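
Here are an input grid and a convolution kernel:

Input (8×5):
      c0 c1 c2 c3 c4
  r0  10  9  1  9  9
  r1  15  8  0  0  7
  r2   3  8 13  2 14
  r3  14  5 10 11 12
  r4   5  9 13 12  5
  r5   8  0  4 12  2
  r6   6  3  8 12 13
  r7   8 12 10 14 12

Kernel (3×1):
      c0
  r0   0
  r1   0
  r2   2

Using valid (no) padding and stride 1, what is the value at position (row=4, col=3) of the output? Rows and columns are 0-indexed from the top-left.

24

The receptive field on the input at this output position is [12 / 12 / 12]. Elementwise product with the kernel and sum: 12·2.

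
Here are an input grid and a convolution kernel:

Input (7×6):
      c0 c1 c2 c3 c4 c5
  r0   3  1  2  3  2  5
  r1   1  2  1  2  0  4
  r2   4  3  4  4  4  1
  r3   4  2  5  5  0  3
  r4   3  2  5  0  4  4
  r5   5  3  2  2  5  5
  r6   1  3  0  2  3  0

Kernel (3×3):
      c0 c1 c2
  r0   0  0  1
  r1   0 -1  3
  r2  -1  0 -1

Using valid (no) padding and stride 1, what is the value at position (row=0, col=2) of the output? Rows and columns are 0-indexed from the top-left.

-8

The receptive field on the input at this output position is [2 3 2 / 1 2 0 / 4 4 4]. Elementwise product with the kernel and sum: 2·1 + 2·-1 + 0·3 + 4·-1 + 4·-1.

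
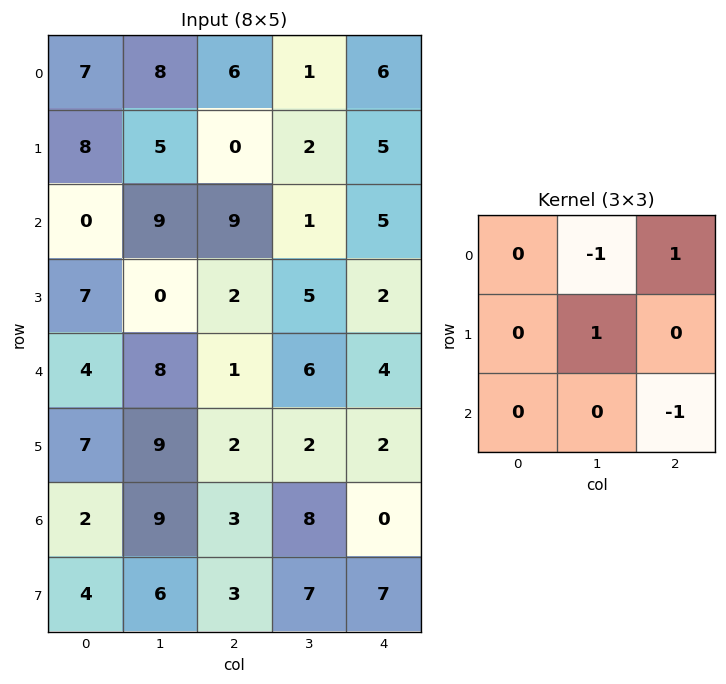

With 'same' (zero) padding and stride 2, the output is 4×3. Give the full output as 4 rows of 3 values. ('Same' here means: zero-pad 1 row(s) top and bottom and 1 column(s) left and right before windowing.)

Output[0,0]: The receptive field on the zero-padded input at this output position is [0 0 0 / 0 7 8 / 0 8 5]. Elementwise product with the kernel and sum: 0·-1 + 0·1 + 7·1 + 5·-1.

2 4 6
-3 6 0
-12 2 2
-2 -4 -2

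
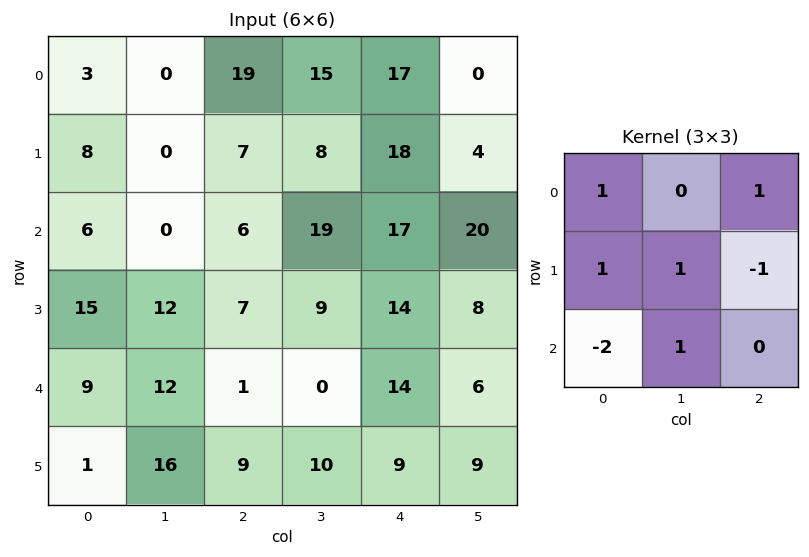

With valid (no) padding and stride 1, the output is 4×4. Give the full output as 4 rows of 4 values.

11 20 40 16
-3 -22 28 24
26 6 23 68
56 11 0 14

Output[0,0]: The receptive field on the input at this output position is [3 0 19 / 8 0 7 / 6 0 6]. Elementwise product with the kernel and sum: 3·1 + 19·1 + 8·1 + 0·1 + 7·-1 + 6·-2 + 0·1.
Output[0,1]: The receptive field on the input at this output position is [0 19 15 / 0 7 8 / 0 6 19]. Elementwise product with the kernel and sum: 0·1 + 15·1 + 0·1 + 7·1 + 8·-1 + 0·-2 + 6·1.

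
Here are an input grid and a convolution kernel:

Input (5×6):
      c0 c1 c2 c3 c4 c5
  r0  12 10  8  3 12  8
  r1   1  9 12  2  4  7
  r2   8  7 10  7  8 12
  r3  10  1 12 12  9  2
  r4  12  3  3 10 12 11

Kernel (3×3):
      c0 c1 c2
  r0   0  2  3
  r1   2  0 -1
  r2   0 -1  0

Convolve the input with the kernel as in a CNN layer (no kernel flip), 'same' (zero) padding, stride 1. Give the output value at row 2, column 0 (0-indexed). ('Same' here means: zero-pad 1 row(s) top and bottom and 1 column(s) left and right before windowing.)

The receptive field on the zero-padded input at this output position is [0 1 9 / 0 8 7 / 0 10 1]. Elementwise product with the kernel and sum: 1·2 + 9·3 + 0·2 + 7·-1 + 10·-1.

12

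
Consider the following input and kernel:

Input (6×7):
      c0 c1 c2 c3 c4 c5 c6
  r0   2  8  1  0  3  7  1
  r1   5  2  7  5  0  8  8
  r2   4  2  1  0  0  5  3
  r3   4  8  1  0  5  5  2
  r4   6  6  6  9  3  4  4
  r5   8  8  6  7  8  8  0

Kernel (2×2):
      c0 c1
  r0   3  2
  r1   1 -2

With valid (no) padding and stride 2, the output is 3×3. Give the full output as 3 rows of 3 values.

Output[0,0]: The receptive field on the input at this output position is [2 8 / 5 2]. Elementwise product with the kernel and sum: 2·3 + 8·2 + 5·1 + 2·-2.

23 0 7
4 4 5
22 28 9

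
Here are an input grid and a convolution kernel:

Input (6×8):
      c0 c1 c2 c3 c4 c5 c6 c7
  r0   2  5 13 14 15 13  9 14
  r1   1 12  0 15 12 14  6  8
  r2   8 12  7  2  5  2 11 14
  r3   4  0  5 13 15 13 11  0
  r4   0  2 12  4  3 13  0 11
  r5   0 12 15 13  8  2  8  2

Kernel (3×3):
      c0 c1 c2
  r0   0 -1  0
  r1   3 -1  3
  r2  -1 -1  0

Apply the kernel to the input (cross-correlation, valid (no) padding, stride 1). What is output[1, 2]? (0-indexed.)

1

The receptive field on the input at this output position is [0 15 12 / 7 2 5 / 5 13 15]. Elementwise product with the kernel and sum: 15·-1 + 7·3 + 2·-1 + 5·3 + 5·-1 + 13·-1.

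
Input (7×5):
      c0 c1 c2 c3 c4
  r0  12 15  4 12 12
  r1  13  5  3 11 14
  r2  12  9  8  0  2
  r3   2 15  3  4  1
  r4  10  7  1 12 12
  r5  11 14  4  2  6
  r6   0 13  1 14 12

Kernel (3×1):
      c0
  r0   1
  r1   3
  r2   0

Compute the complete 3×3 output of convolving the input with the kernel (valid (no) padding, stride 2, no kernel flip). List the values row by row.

Output[0,0]: The receptive field on the input at this output position is [12 / 13 / 12]. Elementwise product with the kernel and sum: 12·1 + 13·3.
Output[0,1]: The receptive field on the input at this output position is [4 / 3 / 8]. Elementwise product with the kernel and sum: 4·1 + 3·3.

51 13 54
18 17 5
43 13 30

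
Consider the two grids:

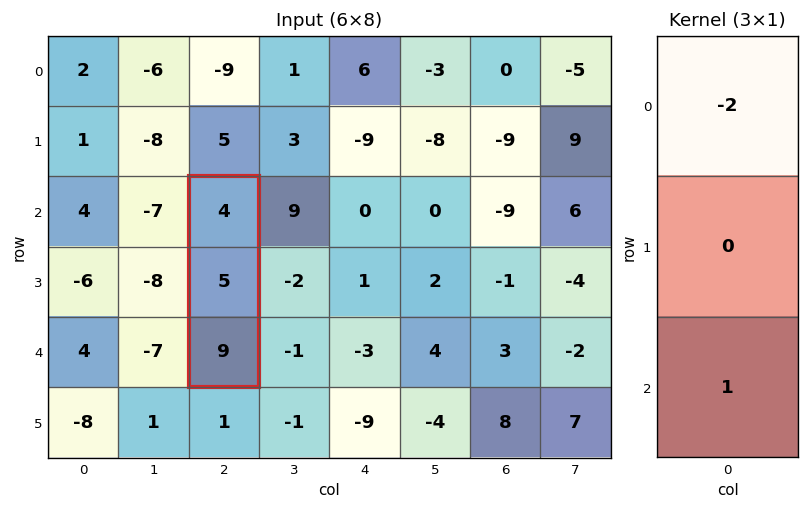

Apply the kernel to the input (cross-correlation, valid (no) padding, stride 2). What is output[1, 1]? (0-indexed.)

1

The receptive field on the input at this output position is [4 / 5 / 9]. Elementwise product with the kernel and sum: 4·-2 + 9·1.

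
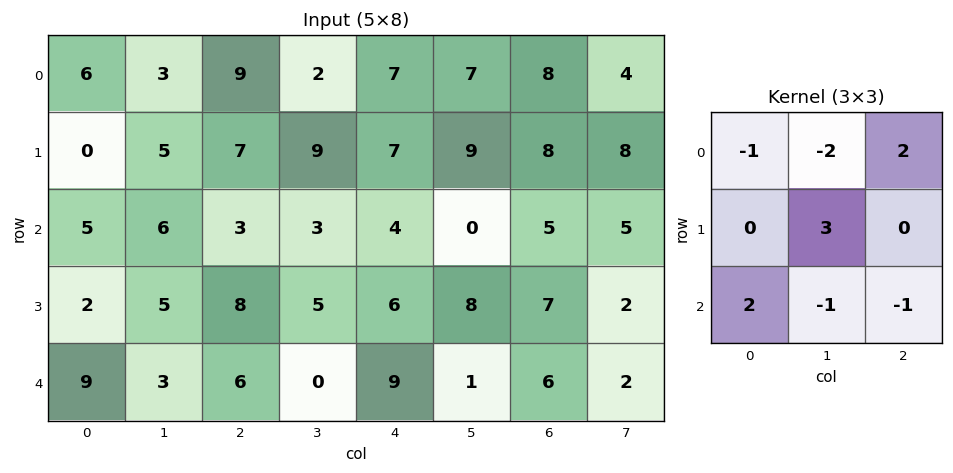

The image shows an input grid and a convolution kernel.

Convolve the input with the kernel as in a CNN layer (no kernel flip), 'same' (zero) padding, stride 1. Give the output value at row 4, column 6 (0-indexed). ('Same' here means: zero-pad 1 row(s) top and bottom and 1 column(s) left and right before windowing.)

The receptive field on the zero-padded input at this output position is [8 7 2 / 1 6 2 / 0 0 0]. Elementwise product with the kernel and sum: 8·-1 + 7·-2 + 2·2 + 6·3 + 0·2 + 0·-1 + 0·-1.

0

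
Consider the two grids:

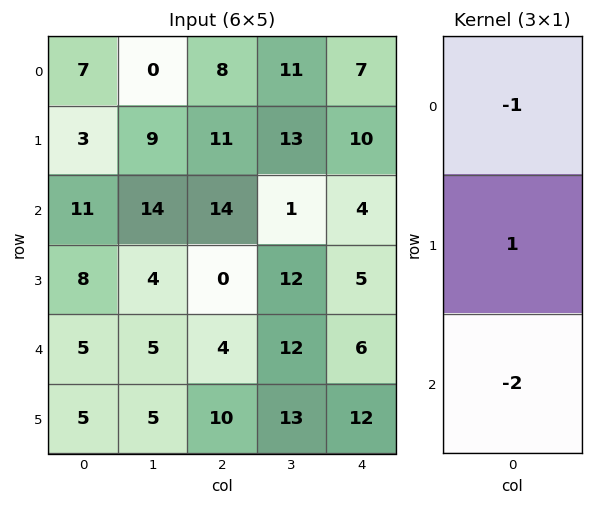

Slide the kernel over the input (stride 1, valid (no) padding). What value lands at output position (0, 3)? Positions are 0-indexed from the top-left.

The receptive field on the input at this output position is [11 / 13 / 1]. Elementwise product with the kernel and sum: 11·-1 + 13·1 + 1·-2.

0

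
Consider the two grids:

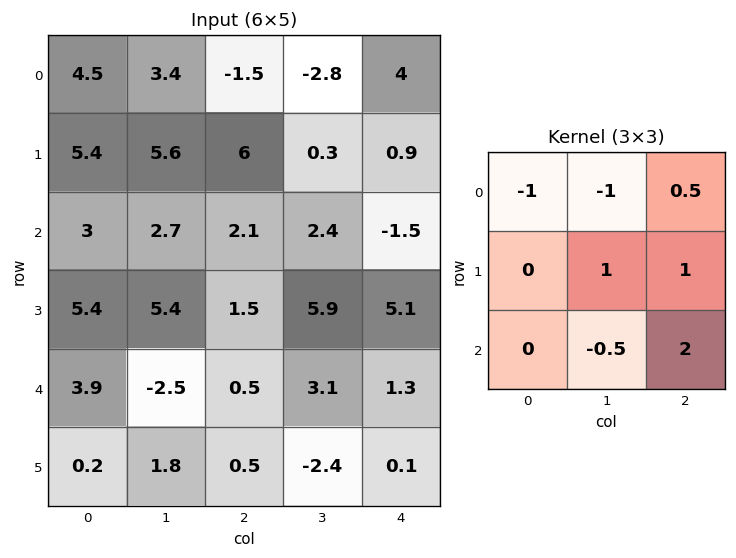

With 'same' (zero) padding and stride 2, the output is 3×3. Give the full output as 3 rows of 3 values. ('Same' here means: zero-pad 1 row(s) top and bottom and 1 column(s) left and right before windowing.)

Output[0,0]: The receptive field on the zero-padded input at this output position is [0 0 0 / 0 4.5 3.4 / 0 5.4 5.6]. Elementwise product with the kernel and sum: 0·-1 + 0·-1 + 0·0.5 + 4.5·1 + 3.4·1 + 5.4·-0.5 + 5.6·2.
Output[0,1]: The receptive field on the zero-padded input at this output position is [0 0 0 / 3.4 -1.5 -2.8 / 5.6 6 0.3]. Elementwise product with the kernel and sum: 0·-1 + 0·-1 + 0·0.5 + -1.5·1 + -2.8·1 + 6·-0.5 + 0.3·2.

16.4 -6.7 3.55
11.2 4.1 -5.25
2.2 -5.4 -9.75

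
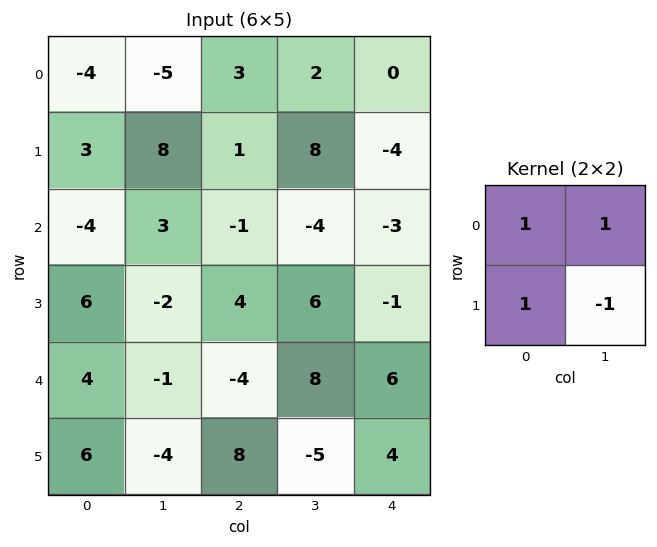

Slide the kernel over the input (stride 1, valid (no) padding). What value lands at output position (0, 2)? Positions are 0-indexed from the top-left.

-2

The receptive field on the input at this output position is [3 2 / 1 8]. Elementwise product with the kernel and sum: 3·1 + 2·1 + 1·1 + 8·-1.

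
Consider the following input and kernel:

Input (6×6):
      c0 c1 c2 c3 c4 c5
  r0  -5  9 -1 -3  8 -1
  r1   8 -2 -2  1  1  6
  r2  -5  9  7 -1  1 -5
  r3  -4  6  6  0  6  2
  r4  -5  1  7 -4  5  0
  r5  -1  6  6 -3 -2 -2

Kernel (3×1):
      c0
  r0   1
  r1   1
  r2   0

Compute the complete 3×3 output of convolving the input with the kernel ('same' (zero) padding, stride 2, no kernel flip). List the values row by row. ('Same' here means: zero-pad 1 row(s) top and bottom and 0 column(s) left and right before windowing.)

-5 -1 8
3 5 2
-9 13 11

Output[0,0]: The receptive field on the zero-padded input at this output position is [0 / -5 / 8]. Elementwise product with the kernel and sum: 0·1 + -5·1.
Output[0,1]: The receptive field on the zero-padded input at this output position is [0 / -1 / -2]. Elementwise product with the kernel and sum: 0·1 + -1·1.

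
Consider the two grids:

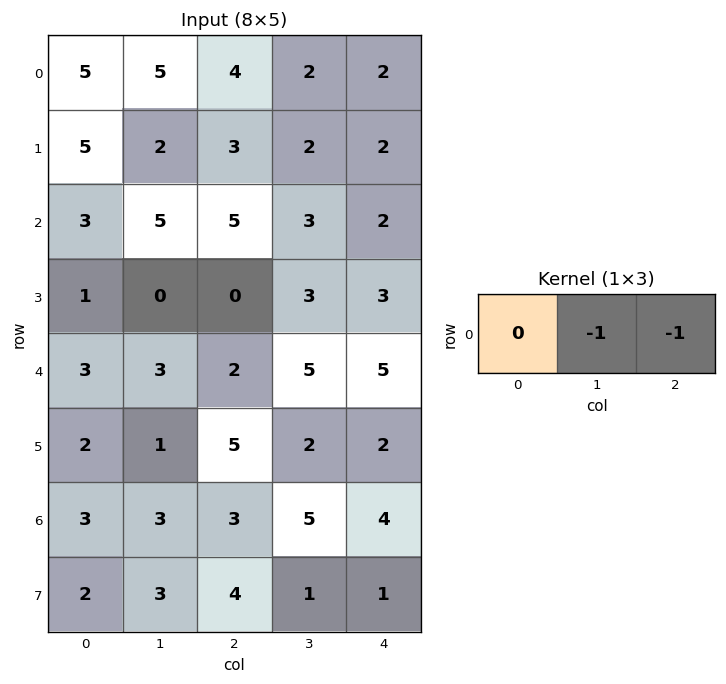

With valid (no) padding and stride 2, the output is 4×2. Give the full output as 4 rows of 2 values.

-9 -4
-10 -5
-5 -10
-6 -9

Output[0,0]: The receptive field on the input at this output position is [5 5 4]. Elementwise product with the kernel and sum: 5·-1 + 4·-1.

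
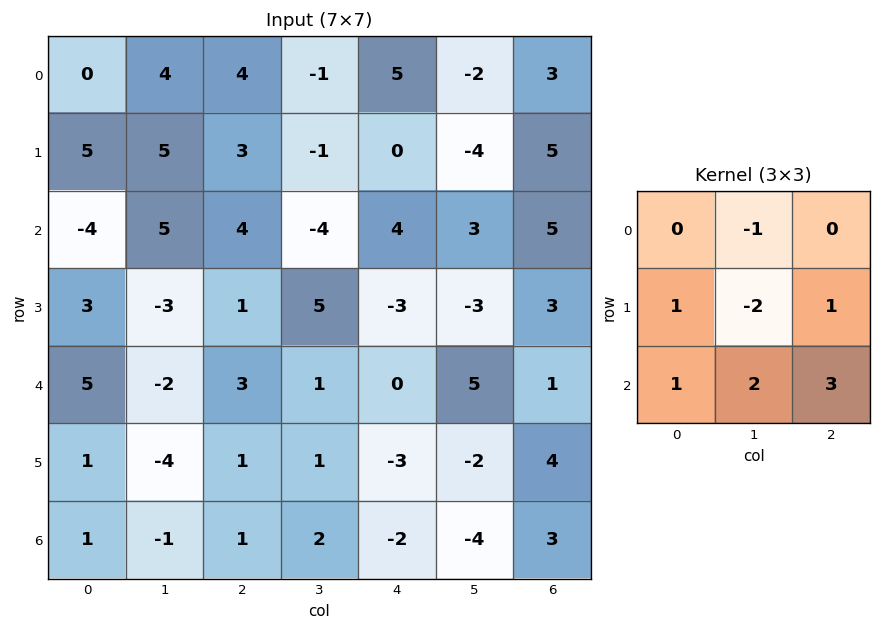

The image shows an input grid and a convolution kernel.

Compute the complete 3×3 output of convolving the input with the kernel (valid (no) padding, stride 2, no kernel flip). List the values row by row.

Output[0,0]: The receptive field on the input at this output position is [0 4 4 / 5 5 3 / -4 5 4]. Elementwise product with the kernel and sum: 4·-1 + 5·1 + 5·-2 + 3·1 + -4·1 + 5·2 + 4·3.
Output[0,1]: The receptive field on the input at this output position is [4 -1 5 / 3 -1 0 / 4 -4 4]. Elementwise product with the kernel and sum: -1·-1 + 3·1 + -1·-2 + 0·1 + 4·1 + -4·2 + 4·3.

12 14 40
15 -3 16
14 -6 -1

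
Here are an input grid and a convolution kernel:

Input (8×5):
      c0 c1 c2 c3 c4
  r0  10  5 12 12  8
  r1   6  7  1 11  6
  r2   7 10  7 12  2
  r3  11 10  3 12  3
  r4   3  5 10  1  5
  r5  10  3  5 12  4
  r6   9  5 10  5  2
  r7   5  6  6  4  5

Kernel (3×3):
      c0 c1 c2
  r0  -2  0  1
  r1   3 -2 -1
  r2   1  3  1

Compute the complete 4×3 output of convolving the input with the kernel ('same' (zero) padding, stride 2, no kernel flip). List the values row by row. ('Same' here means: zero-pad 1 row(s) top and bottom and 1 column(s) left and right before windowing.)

0 0 49
26 32 31
32 16 -7
1 24 6

Output[0,0]: The receptive field on the zero-padded input at this output position is [0 0 0 / 0 10 5 / 0 6 7]. Elementwise product with the kernel and sum: 0·-2 + 0·1 + 0·3 + 10·-2 + 5·-1 + 0·1 + 6·3 + 7·1.
Output[0,1]: The receptive field on the zero-padded input at this output position is [0 0 0 / 5 12 12 / 7 1 11]. Elementwise product with the kernel and sum: 0·-2 + 0·1 + 5·3 + 12·-2 + 12·-1 + 7·1 + 1·3 + 11·1.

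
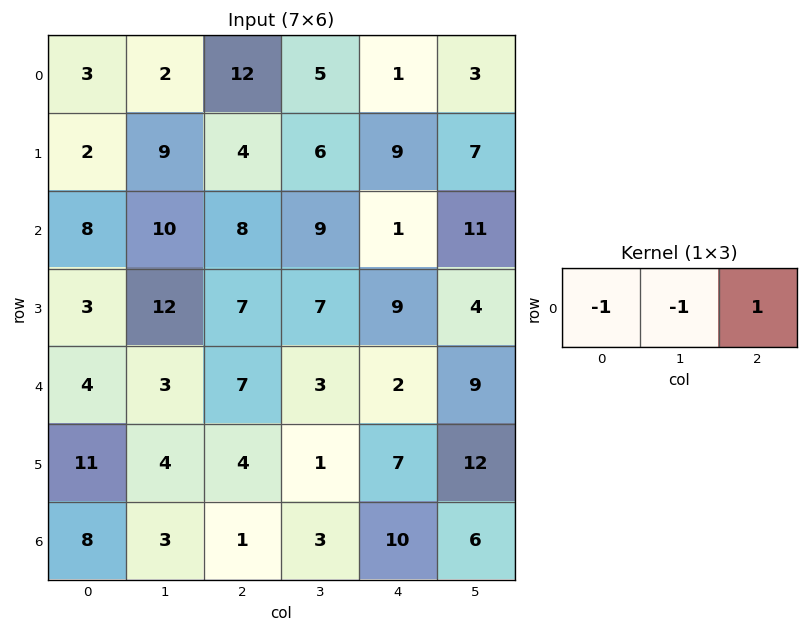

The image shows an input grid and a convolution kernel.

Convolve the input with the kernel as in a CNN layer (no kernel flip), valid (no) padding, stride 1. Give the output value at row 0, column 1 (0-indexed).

-9

The receptive field on the input at this output position is [2 12 5]. Elementwise product with the kernel and sum: 2·-1 + 12·-1 + 5·1.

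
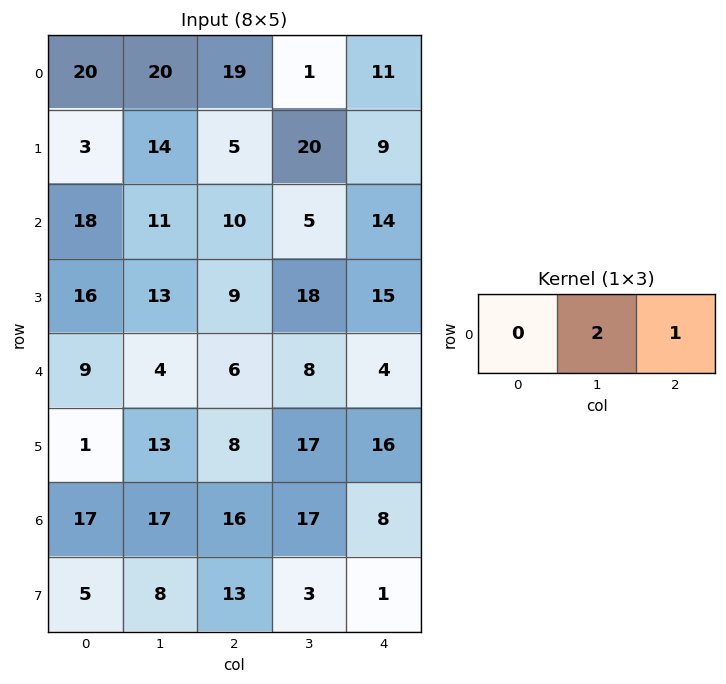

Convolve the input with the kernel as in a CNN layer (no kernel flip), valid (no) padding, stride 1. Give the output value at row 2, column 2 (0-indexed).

24

The receptive field on the input at this output position is [10 5 14]. Elementwise product with the kernel and sum: 5·2 + 14·1.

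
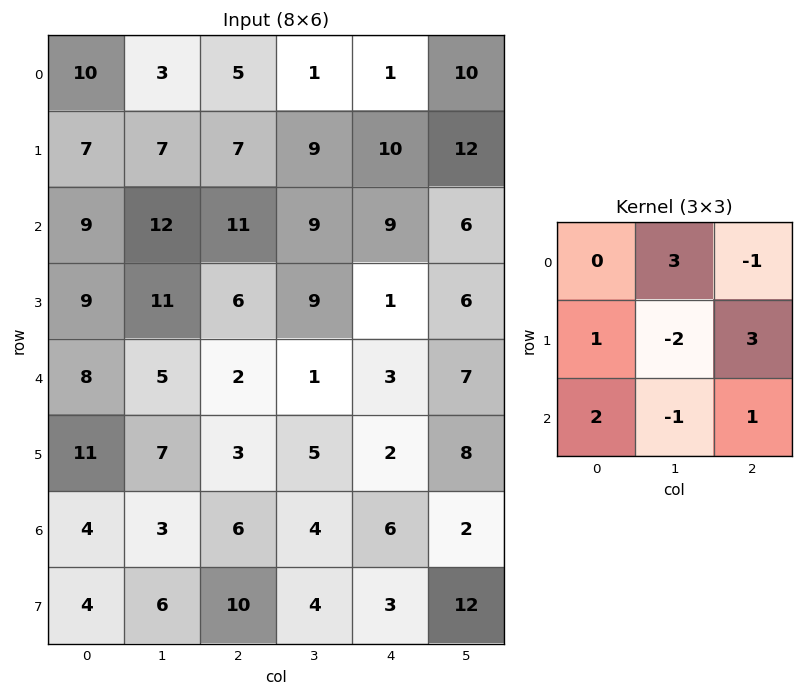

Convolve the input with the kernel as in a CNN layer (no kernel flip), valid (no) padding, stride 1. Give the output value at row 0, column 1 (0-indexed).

The receptive field on the input at this output position is [3 5 1 / 7 7 9 / 12 11 9]. Elementwise product with the kernel and sum: 5·3 + 1·-1 + 7·1 + 7·-2 + 9·3 + 12·2 + 11·-1 + 9·1.

56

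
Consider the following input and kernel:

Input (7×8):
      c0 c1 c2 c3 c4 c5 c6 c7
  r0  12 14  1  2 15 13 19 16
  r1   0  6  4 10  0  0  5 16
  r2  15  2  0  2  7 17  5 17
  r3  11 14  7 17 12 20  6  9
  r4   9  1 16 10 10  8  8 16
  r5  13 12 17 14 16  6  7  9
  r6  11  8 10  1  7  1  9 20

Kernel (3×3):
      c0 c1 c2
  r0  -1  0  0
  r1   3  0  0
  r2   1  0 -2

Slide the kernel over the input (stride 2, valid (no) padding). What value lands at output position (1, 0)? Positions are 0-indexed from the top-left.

The receptive field on the input at this output position is [15 2 0 / 11 14 7 / 9 1 16]. Elementwise product with the kernel and sum: 15·-1 + 11·3 + 9·1 + 16·-2.

-5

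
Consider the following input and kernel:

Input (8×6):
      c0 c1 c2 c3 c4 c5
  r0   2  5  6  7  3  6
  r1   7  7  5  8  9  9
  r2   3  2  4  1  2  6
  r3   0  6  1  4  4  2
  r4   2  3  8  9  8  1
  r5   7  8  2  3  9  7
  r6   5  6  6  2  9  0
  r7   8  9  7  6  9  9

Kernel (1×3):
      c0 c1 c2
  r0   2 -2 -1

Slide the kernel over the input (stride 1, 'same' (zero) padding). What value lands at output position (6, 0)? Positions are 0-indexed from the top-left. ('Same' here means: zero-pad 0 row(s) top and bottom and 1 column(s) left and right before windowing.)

The receptive field on the zero-padded input at this output position is [0 5 6]. Elementwise product with the kernel and sum: 0·2 + 5·-2 + 6·-1.

-16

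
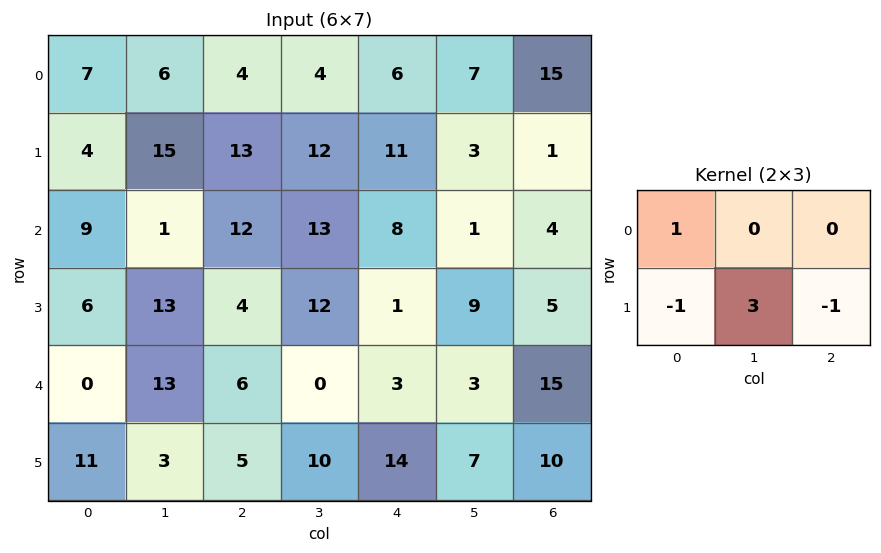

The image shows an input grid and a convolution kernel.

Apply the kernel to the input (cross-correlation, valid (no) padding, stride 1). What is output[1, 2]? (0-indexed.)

The receptive field on the input at this output position is [13 12 11 / 12 13 8]. Elementwise product with the kernel and sum: 13·1 + 12·-1 + 13·3 + 8·-1.

32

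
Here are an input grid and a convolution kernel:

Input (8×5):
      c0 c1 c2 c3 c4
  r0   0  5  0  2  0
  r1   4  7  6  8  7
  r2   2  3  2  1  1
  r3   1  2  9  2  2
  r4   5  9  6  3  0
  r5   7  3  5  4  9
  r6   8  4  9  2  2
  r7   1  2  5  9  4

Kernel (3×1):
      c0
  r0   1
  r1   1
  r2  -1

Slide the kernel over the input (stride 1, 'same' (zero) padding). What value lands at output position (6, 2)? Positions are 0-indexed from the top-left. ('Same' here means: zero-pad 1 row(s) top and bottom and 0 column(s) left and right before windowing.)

9

The receptive field on the zero-padded input at this output position is [5 / 9 / 5]. Elementwise product with the kernel and sum: 5·1 + 9·1 + 5·-1.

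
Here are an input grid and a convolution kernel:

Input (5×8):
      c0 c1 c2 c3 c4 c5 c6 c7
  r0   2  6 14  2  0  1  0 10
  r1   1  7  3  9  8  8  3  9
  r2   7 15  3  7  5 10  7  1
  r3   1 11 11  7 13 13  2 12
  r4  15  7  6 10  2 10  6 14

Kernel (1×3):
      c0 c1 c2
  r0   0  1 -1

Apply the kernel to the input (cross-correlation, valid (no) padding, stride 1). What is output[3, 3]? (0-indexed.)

The receptive field on the input at this output position is [7 13 13]. Elementwise product with the kernel and sum: 13·1 + 13·-1.

0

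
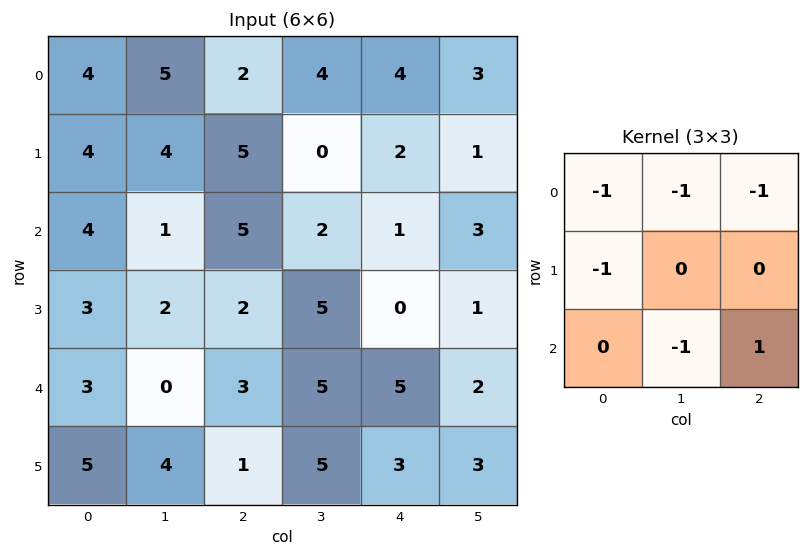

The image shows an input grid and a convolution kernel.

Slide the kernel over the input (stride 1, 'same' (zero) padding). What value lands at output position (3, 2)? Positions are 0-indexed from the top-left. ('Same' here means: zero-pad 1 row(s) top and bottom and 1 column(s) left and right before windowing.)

The receptive field on the zero-padded input at this output position is [1 5 2 / 2 2 5 / 0 3 5]. Elementwise product with the kernel and sum: 1·-1 + 5·-1 + 2·-1 + 2·-1 + 3·-1 + 5·1.

-8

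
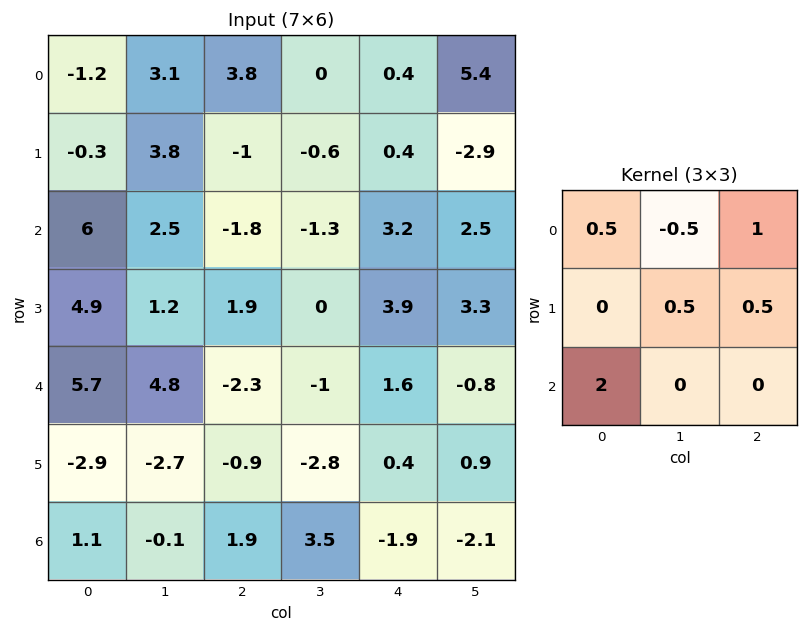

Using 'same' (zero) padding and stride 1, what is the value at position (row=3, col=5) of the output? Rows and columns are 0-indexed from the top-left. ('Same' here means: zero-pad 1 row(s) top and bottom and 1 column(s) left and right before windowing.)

The receptive field on the zero-padded input at this output position is [3.2 2.5 0 / 3.9 3.3 0 / 1.6 -0.8 0]. Elementwise product with the kernel and sum: 3.2·0.5 + 2.5·-0.5 + 0·1 + 3.3·0.5 + 0·0.5 + 1.6·2.

5.2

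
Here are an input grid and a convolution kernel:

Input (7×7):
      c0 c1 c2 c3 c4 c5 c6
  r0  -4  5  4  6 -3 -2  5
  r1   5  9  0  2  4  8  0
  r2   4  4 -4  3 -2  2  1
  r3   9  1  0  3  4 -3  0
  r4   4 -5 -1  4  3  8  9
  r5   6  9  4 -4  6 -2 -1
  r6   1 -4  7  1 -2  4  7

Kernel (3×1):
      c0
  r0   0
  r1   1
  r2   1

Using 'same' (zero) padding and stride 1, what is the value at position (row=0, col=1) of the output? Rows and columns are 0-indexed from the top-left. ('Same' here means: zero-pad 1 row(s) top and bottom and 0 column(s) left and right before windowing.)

14

The receptive field on the zero-padded input at this output position is [0 / 5 / 9]. Elementwise product with the kernel and sum: 5·1 + 9·1.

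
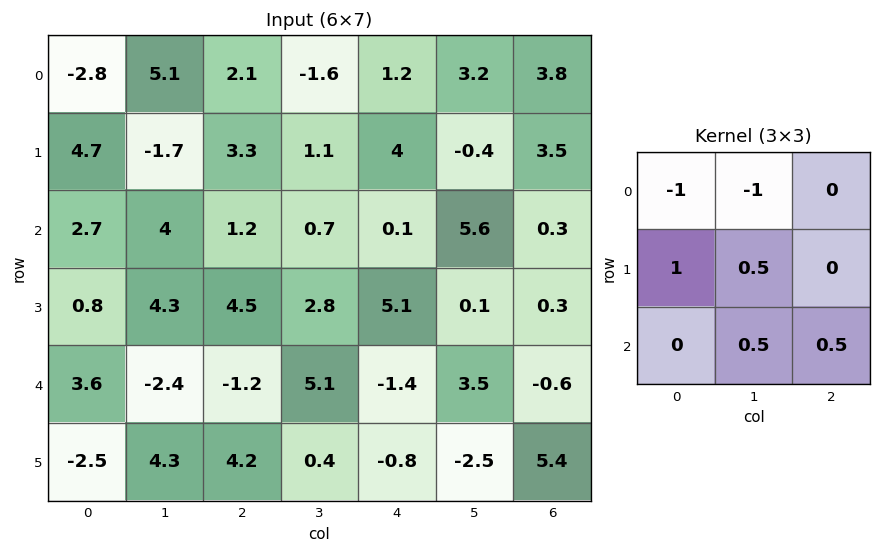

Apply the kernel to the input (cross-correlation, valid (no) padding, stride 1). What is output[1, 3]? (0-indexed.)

The receptive field on the input at this output position is [1.1 4 -0.4 / 0.7 0.1 5.6 / 2.8 5.1 0.1]. Elementwise product with the kernel and sum: 1.1·-1 + 4·-1 + 0.7·1 + 0.1·0.5 + 5.1·0.5 + 0.1·0.5.

-1.75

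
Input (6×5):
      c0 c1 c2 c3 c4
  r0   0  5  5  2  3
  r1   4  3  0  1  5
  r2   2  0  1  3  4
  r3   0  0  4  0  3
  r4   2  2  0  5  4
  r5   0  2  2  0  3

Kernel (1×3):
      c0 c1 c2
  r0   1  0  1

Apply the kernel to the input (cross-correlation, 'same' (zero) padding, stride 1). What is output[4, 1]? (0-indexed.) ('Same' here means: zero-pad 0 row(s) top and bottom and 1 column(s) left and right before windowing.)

The receptive field on the zero-padded input at this output position is [2 2 0]. Elementwise product with the kernel and sum: 2·1 + 0·1.

2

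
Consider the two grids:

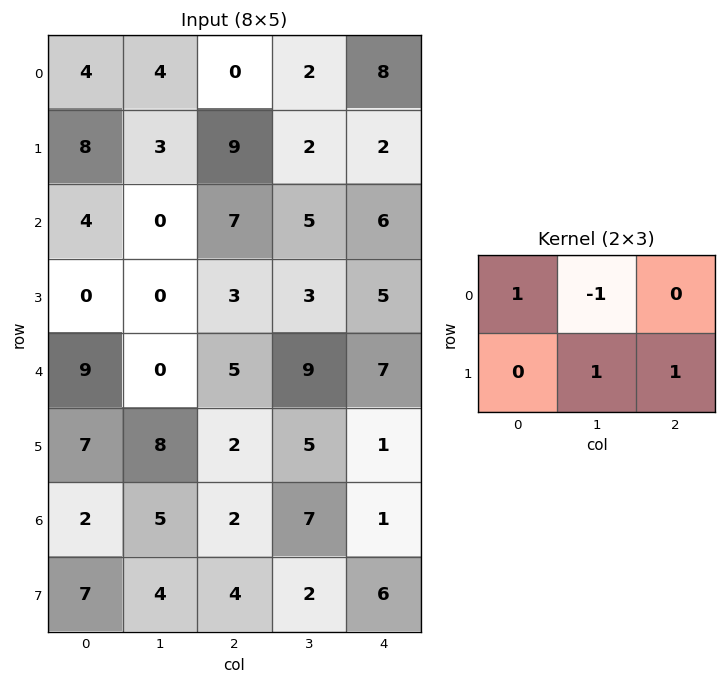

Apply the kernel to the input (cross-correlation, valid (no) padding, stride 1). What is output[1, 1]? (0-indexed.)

The receptive field on the input at this output position is [3 9 2 / 0 7 5]. Elementwise product with the kernel and sum: 3·1 + 9·-1 + 7·1 + 5·1.

6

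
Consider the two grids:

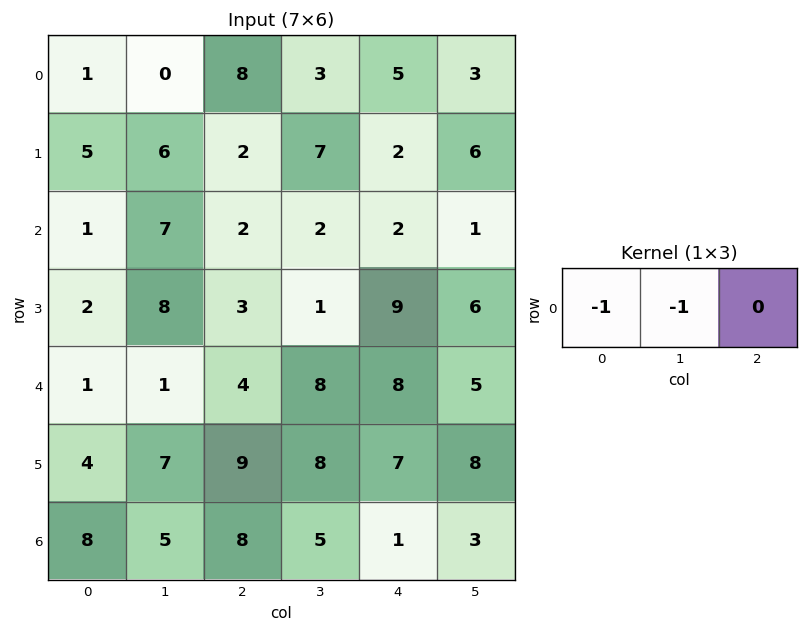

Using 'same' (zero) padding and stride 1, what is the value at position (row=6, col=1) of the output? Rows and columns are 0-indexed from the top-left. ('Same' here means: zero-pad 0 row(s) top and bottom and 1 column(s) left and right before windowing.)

-13

The receptive field on the zero-padded input at this output position is [8 5 8]. Elementwise product with the kernel and sum: 8·-1 + 5·-1.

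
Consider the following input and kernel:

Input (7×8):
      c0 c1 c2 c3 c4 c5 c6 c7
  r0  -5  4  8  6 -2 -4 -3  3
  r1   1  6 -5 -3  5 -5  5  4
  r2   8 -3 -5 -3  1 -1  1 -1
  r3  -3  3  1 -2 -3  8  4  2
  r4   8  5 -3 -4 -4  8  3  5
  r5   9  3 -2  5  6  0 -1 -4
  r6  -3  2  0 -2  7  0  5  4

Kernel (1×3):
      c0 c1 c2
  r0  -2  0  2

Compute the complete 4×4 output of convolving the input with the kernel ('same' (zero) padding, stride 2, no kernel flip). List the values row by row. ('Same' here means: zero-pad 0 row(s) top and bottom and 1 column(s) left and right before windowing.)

8 4 -20 14
-6 0 4 0
10 -18 24 -6
4 -8 4 8

Output[0,0]: The receptive field on the zero-padded input at this output position is [0 -5 4]. Elementwise product with the kernel and sum: 0·-2 + 4·2.
Output[0,1]: The receptive field on the zero-padded input at this output position is [4 8 6]. Elementwise product with the kernel and sum: 4·-2 + 6·2.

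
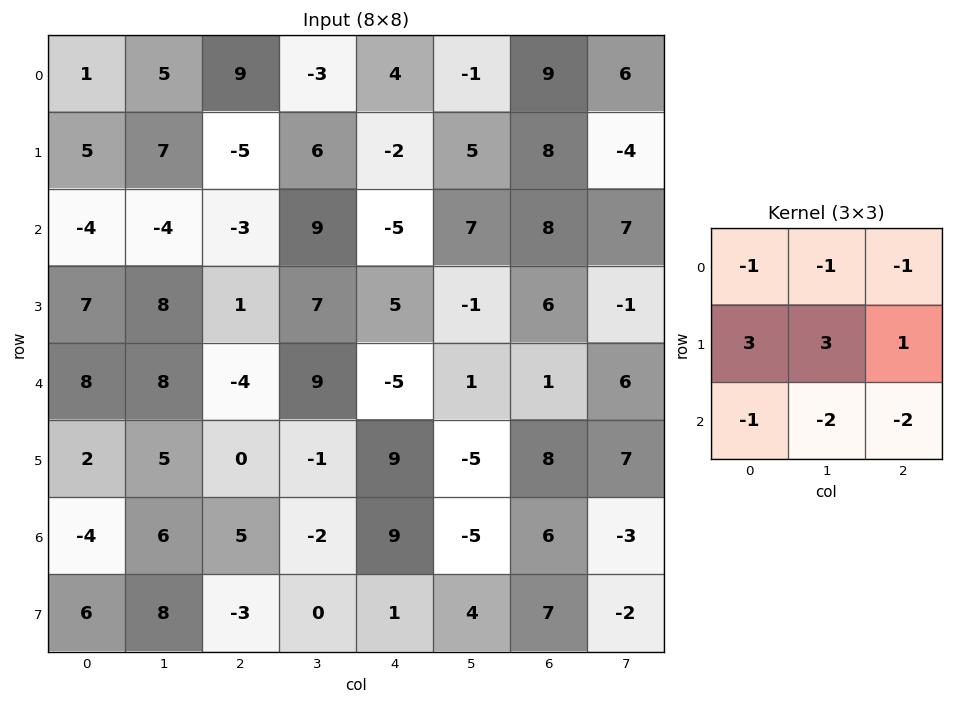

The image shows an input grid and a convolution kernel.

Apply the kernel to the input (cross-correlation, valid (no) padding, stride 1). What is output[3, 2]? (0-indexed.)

-19

The receptive field on the input at this output position is [1 7 5 / -4 9 -5 / 0 -1 9]. Elementwise product with the kernel and sum: 1·-1 + 7·-1 + 5·-1 + -4·3 + 9·3 + -5·1 + 0·-1 + -1·-2 + 9·-2.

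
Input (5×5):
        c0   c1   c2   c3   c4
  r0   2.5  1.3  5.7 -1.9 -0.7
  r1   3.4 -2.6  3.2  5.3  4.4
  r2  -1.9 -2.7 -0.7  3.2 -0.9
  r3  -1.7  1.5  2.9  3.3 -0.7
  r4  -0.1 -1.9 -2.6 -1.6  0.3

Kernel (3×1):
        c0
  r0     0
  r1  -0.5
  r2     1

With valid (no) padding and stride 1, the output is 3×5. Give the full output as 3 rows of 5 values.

Output[0,0]: The receptive field on the input at this output position is [2.5 / 3.4 / -1.9]. Elementwise product with the kernel and sum: 3.4·-0.5 + -1.9·1.

-3.6 -1.4 -2.3 0.55 -3.1
-0.75 2.85 3.25 1.7 -0.25
0.75 -2.65 -4.05 -3.25 0.65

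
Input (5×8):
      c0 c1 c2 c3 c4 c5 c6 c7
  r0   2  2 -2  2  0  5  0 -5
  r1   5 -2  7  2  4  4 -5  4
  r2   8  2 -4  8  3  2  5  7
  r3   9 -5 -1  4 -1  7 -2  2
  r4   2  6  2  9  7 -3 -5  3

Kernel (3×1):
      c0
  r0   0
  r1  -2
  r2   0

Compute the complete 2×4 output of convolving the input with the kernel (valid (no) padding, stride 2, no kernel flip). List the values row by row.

Output[0,0]: The receptive field on the input at this output position is [2 / 5 / 8]. Elementwise product with the kernel and sum: 5·-2.

-10 -14 -8 10
-18 2 2 4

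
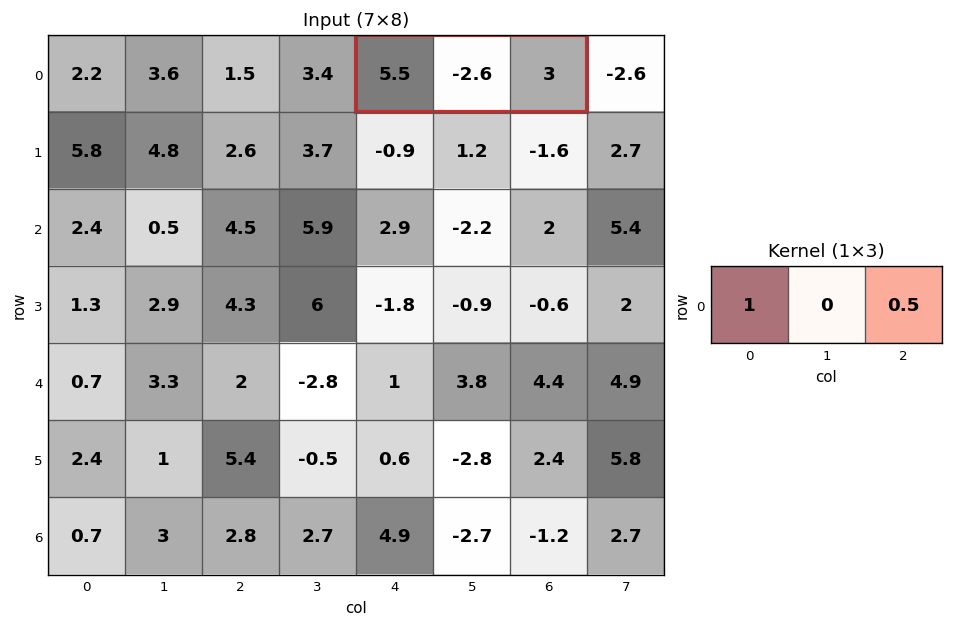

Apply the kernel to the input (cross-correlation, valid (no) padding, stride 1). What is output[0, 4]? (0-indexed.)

The receptive field on the input at this output position is [5.5 -2.6 3]. Elementwise product with the kernel and sum: 5.5·1 + 3·0.5.

7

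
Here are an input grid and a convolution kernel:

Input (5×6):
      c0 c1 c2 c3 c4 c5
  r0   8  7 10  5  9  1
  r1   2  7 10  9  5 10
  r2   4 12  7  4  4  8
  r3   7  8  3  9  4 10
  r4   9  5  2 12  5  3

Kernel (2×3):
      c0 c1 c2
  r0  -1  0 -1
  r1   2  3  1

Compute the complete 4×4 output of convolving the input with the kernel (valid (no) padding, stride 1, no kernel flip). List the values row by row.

Output[0,0]: The receptive field on the input at this output position is [8 7 10 / 2 7 10]. Elementwise product with the kernel and sum: 8·-1 + 10·-1 + 2·2 + 7·3 + 10·1.

17 41 33 37
39 33 15 9
30 18 26 28
25 11 38 23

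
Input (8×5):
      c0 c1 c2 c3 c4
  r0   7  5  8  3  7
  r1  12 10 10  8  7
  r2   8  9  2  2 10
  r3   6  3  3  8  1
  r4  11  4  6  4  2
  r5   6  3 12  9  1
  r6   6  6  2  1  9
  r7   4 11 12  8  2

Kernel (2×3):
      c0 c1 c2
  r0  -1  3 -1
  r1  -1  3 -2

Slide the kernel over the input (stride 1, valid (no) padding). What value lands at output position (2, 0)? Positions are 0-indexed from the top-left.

The receptive field on the input at this output position is [8 9 2 / 6 3 3]. Elementwise product with the kernel and sum: 8·-1 + 9·3 + 2·-1 + 6·-1 + 3·3 + 3·-2.

14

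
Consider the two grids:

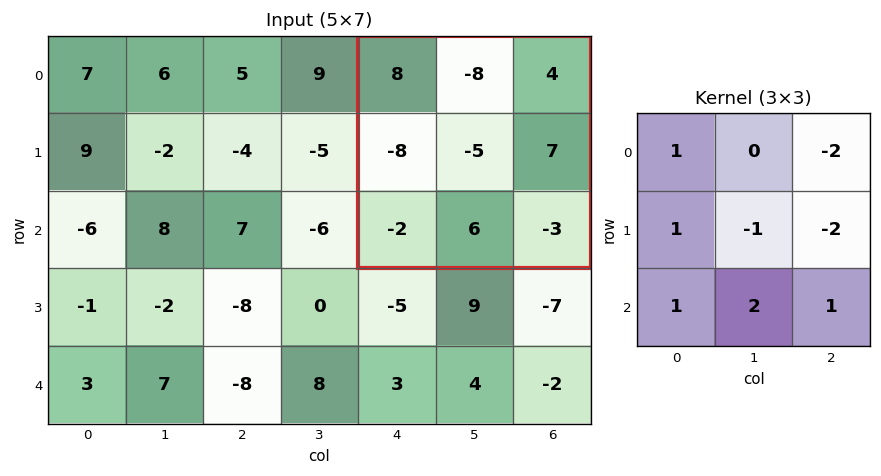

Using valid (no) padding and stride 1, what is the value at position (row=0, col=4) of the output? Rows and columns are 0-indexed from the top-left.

The receptive field on the input at this output position is [8 -8 4 / -8 -5 7 / -2 6 -3]. Elementwise product with the kernel and sum: 8·1 + 4·-2 + -8·1 + -5·-1 + 7·-2 + -2·1 + 6·2 + -3·1.

-10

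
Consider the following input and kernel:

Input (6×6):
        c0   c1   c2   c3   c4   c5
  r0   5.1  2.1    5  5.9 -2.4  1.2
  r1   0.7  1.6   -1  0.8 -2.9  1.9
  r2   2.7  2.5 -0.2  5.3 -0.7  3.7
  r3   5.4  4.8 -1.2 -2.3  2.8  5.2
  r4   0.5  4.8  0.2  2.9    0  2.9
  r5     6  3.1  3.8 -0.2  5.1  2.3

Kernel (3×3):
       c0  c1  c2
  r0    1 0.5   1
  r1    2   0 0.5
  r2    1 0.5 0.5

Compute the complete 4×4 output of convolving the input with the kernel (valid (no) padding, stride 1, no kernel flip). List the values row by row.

15.9 19.15 4.2 15.25
13 12.6 -5.2 15.4
16.95 22.5 2.4 11
17.15 17.85 7.1 15.05

Output[0,0]: The receptive field on the input at this output position is [5.1 2.1 5 / 0.7 1.6 -1 / 2.7 2.5 -0.2]. Elementwise product with the kernel and sum: 5.1·1 + 2.1·0.5 + 5·1 + 0.7·2 + -1·0.5 + 2.7·1 + 2.5·0.5 + -0.2·0.5.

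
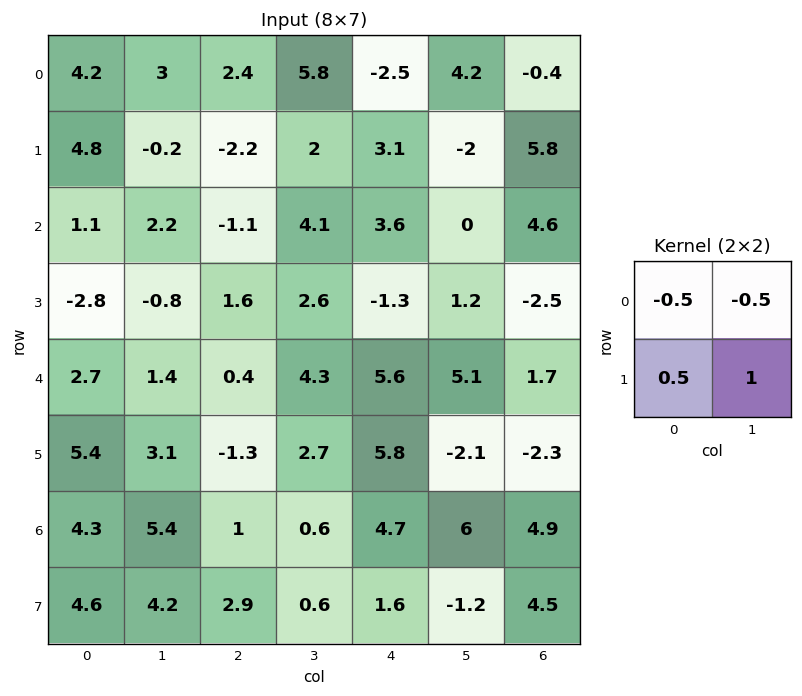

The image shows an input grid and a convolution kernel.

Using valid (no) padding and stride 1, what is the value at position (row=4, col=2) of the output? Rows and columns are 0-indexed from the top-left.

-0.3

The receptive field on the input at this output position is [0.4 4.3 / -1.3 2.7]. Elementwise product with the kernel and sum: 0.4·-0.5 + 4.3·-0.5 + -1.3·0.5 + 2.7·1.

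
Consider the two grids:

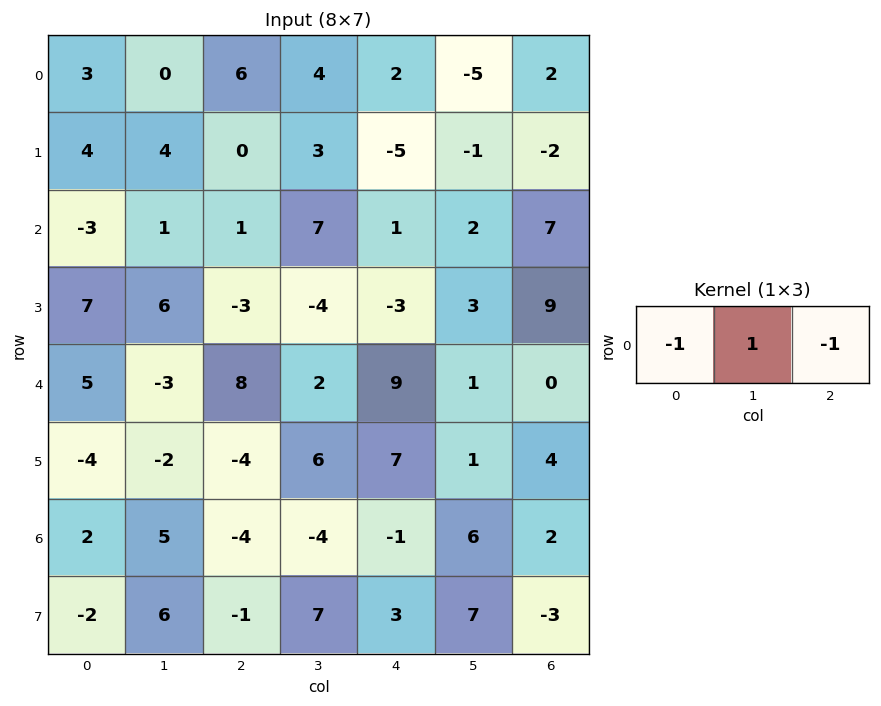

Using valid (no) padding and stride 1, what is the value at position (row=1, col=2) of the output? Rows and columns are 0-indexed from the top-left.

The receptive field on the input at this output position is [0 3 -5]. Elementwise product with the kernel and sum: 0·-1 + 3·1 + -5·-1.

8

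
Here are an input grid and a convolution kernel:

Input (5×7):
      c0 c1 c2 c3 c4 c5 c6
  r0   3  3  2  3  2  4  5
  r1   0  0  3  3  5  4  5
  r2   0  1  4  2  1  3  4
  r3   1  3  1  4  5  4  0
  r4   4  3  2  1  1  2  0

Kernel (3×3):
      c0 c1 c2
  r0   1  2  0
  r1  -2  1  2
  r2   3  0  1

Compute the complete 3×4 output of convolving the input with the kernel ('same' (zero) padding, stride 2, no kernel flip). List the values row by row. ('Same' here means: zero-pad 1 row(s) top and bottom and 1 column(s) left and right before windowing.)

Output[0,0]: The receptive field on the zero-padded input at this output position is [0 0 0 / 0 3 3 / 0 0 0]. Elementwise product with the kernel and sum: 0·1 + 0·2 + 0·-2 + 3·1 + 3·2 + 0·3 + 0·1.

9 5 17 9
5 25 32 24
12 3 17 0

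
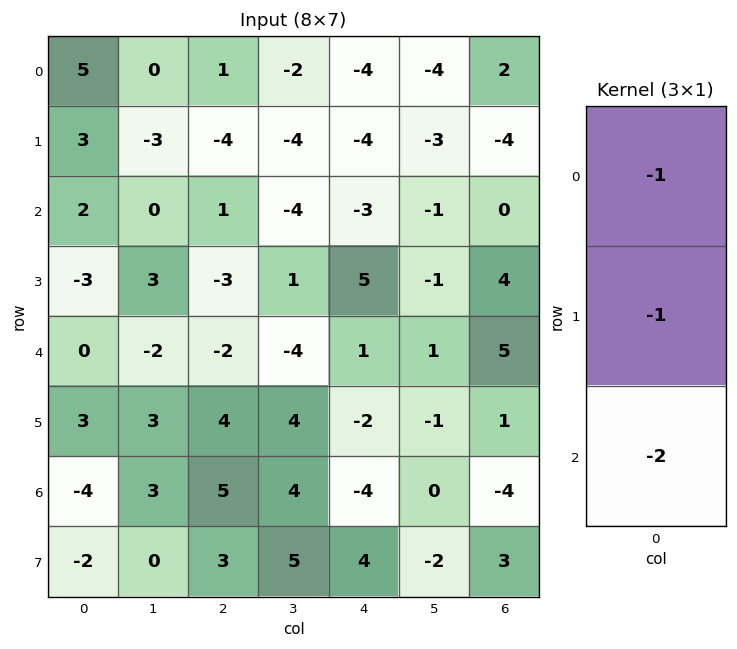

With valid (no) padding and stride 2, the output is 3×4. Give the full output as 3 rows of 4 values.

-12 1 14 2
1 6 -4 -14
5 -12 9 2

Output[0,0]: The receptive field on the input at this output position is [5 / 3 / 2]. Elementwise product with the kernel and sum: 5·-1 + 3·-1 + 2·-2.
Output[0,1]: The receptive field on the input at this output position is [1 / -4 / 1]. Elementwise product with the kernel and sum: 1·-1 + -4·-1 + 1·-2.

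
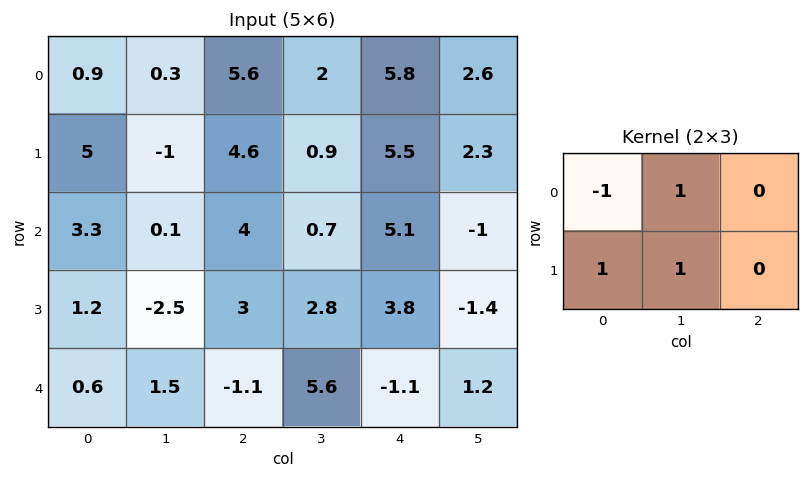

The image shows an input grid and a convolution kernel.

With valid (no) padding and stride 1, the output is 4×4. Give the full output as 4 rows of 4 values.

3.4 8.9 1.9 10.2
-2.6 9.7 1 10.4
-4.5 4.4 2.5 11
-1.6 5.9 4.3 5.5

Output[0,0]: The receptive field on the input at this output position is [0.9 0.3 5.6 / 5 -1 4.6]. Elementwise product with the kernel and sum: 0.9·-1 + 0.3·1 + 5·1 + -1·1.
Output[0,1]: The receptive field on the input at this output position is [0.3 5.6 2 / -1 4.6 0.9]. Elementwise product with the kernel and sum: 0.3·-1 + 5.6·1 + -1·1 + 4.6·1.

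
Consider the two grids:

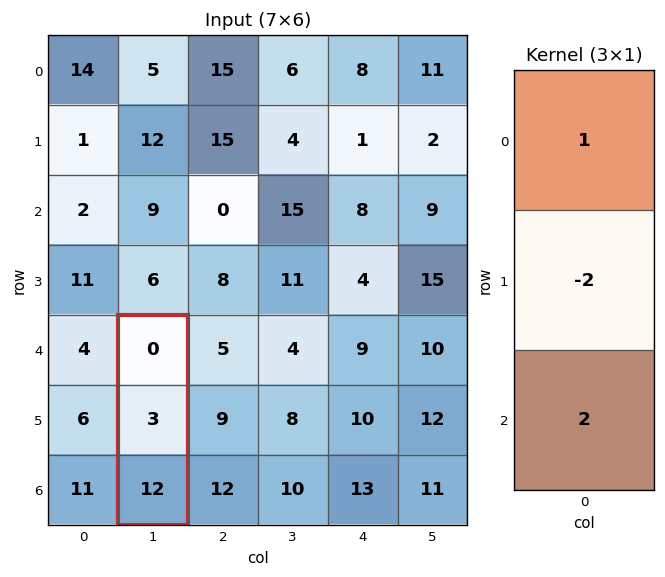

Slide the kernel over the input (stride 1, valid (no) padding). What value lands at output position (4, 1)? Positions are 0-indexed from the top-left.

The receptive field on the input at this output position is [0 / 3 / 12]. Elementwise product with the kernel and sum: 0·1 + 3·-2 + 12·2.

18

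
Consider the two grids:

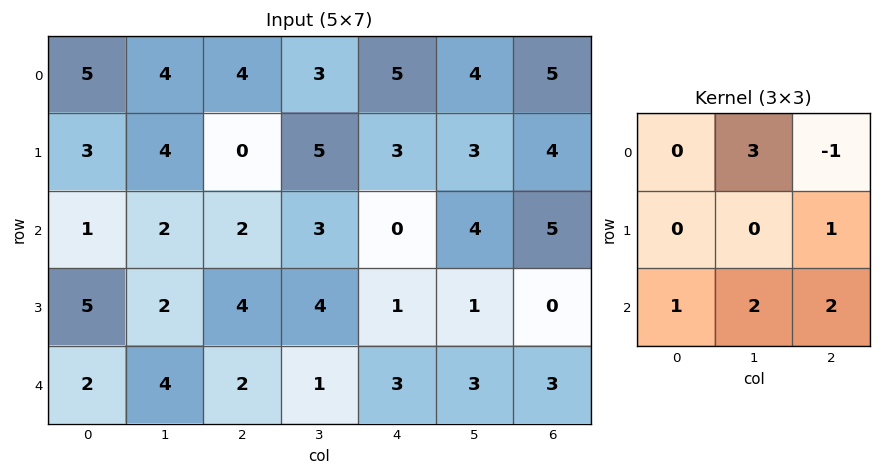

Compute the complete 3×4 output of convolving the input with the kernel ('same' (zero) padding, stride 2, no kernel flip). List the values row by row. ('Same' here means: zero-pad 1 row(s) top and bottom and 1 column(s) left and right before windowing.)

18 17 21 11
21 16 18 13
17 9 5 0

Output[0,0]: The receptive field on the zero-padded input at this output position is [0 0 0 / 0 5 4 / 0 3 4]. Elementwise product with the kernel and sum: 0·3 + 0·-1 + 4·1 + 0·1 + 3·2 + 4·2.
Output[0,1]: The receptive field on the zero-padded input at this output position is [0 0 0 / 4 4 3 / 4 0 5]. Elementwise product with the kernel and sum: 0·3 + 0·-1 + 3·1 + 4·1 + 0·2 + 5·2.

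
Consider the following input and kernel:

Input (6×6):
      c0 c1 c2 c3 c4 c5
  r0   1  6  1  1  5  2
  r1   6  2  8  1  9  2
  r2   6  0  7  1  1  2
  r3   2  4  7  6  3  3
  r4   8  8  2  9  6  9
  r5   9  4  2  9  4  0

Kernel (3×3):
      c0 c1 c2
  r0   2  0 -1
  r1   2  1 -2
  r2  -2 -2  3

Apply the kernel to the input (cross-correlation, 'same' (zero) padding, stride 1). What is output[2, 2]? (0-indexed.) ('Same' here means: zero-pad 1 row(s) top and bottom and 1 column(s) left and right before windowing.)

The receptive field on the zero-padded input at this output position is [2 8 1 / 0 7 1 / 4 7 6]. Elementwise product with the kernel and sum: 2·2 + 1·-1 + 0·2 + 7·1 + 1·-2 + 4·-2 + 7·-2 + 6·3.

4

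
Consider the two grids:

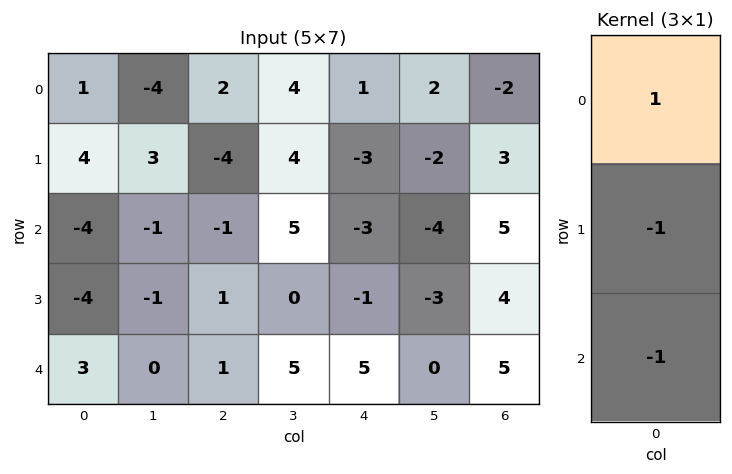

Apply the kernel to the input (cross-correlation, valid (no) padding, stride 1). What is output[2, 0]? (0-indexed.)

-3

The receptive field on the input at this output position is [-4 / -4 / 3]. Elementwise product with the kernel and sum: -4·1 + -4·-1 + 3·-1.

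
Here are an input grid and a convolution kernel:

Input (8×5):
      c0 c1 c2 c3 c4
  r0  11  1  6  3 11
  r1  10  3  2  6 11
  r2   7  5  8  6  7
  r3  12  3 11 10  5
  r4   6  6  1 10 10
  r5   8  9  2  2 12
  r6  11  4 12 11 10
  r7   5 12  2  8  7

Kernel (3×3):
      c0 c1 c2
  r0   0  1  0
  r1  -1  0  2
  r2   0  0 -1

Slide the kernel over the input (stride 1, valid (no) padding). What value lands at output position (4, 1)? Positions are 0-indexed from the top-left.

The receptive field on the input at this output position is [6 1 10 / 9 2 2 / 4 12 11]. Elementwise product with the kernel and sum: 1·1 + 9·-1 + 2·2 + 11·-1.

-15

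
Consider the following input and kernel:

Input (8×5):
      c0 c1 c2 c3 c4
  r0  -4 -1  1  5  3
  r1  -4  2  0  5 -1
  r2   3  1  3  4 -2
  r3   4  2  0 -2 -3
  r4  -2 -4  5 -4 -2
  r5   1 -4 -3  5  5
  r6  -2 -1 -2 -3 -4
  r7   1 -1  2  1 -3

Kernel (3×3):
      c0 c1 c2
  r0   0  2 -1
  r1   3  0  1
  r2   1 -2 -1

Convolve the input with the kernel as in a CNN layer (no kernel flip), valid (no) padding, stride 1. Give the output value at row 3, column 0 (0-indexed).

15

The receptive field on the input at this output position is [4 2 0 / -2 -4 5 / 1 -4 -3]. Elementwise product with the kernel and sum: 2·2 + 0·-1 + -2·3 + 5·1 + 1·1 + -4·-2 + -3·-1.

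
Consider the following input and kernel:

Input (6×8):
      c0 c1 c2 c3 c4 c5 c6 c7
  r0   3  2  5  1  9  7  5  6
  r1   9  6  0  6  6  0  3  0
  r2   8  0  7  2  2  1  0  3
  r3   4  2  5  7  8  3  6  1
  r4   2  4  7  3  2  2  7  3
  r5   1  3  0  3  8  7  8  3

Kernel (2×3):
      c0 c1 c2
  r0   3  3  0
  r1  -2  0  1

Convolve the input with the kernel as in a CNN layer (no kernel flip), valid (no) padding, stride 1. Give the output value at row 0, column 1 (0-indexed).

15

The receptive field on the input at this output position is [2 5 1 / 6 0 6]. Elementwise product with the kernel and sum: 2·3 + 5·3 + 6·-2 + 6·1.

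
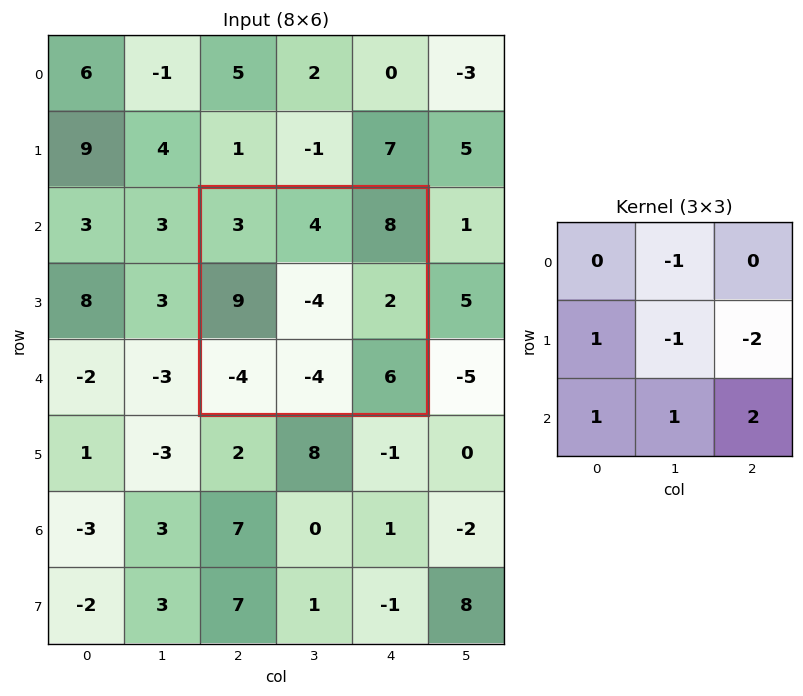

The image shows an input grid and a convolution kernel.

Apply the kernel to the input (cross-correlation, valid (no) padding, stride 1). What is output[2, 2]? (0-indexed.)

9

The receptive field on the input at this output position is [3 4 8 / 9 -4 2 / -4 -4 6]. Elementwise product with the kernel and sum: 4·-1 + 9·1 + -4·-1 + 2·-2 + -4·1 + -4·1 + 6·2.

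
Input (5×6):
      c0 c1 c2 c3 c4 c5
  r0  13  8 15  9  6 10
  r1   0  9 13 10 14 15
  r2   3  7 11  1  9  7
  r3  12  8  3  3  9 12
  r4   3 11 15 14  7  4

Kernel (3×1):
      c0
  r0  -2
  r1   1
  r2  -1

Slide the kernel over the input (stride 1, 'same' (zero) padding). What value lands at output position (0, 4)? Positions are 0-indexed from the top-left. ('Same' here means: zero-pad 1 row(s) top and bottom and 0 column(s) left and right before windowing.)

-8

The receptive field on the zero-padded input at this output position is [0 / 6 / 14]. Elementwise product with the kernel and sum: 0·-2 + 6·1 + 14·-1.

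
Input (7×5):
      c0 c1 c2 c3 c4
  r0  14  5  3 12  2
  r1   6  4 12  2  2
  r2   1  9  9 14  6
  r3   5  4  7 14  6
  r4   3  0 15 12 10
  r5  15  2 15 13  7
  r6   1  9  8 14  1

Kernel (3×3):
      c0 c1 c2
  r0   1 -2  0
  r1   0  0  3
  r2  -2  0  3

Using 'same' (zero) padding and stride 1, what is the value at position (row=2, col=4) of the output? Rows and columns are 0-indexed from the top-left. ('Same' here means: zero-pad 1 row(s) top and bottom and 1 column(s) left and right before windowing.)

-30

The receptive field on the zero-padded input at this output position is [2 2 0 / 14 6 0 / 14 6 0]. Elementwise product with the kernel and sum: 2·1 + 2·-2 + 0·3 + 14·-2 + 0·3.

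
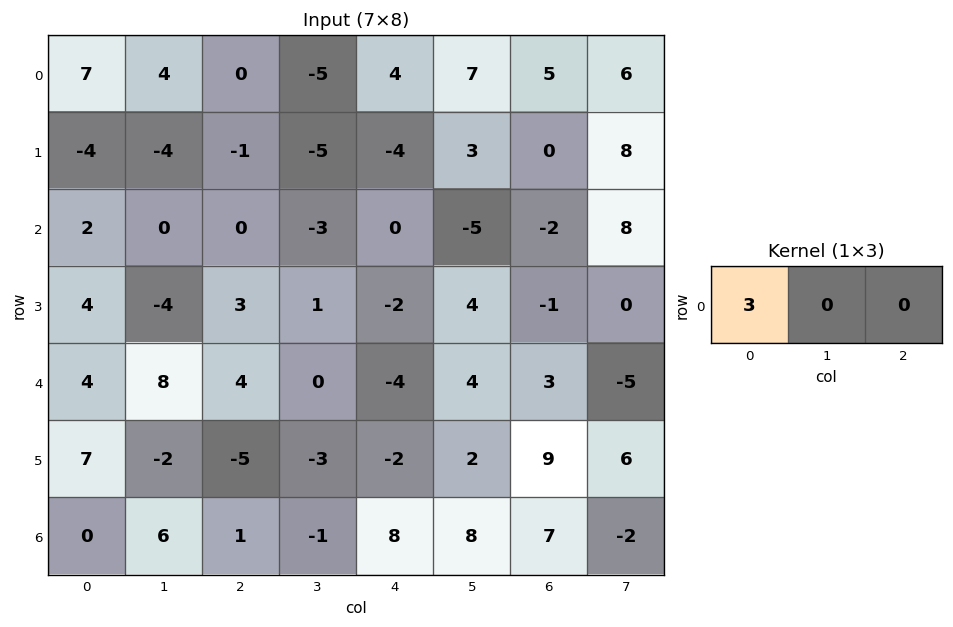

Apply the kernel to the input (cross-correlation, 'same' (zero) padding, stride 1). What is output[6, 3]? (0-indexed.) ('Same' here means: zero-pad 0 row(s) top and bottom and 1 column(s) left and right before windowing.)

The receptive field on the zero-padded input at this output position is [1 -1 8]. Elementwise product with the kernel and sum: 1·3.

3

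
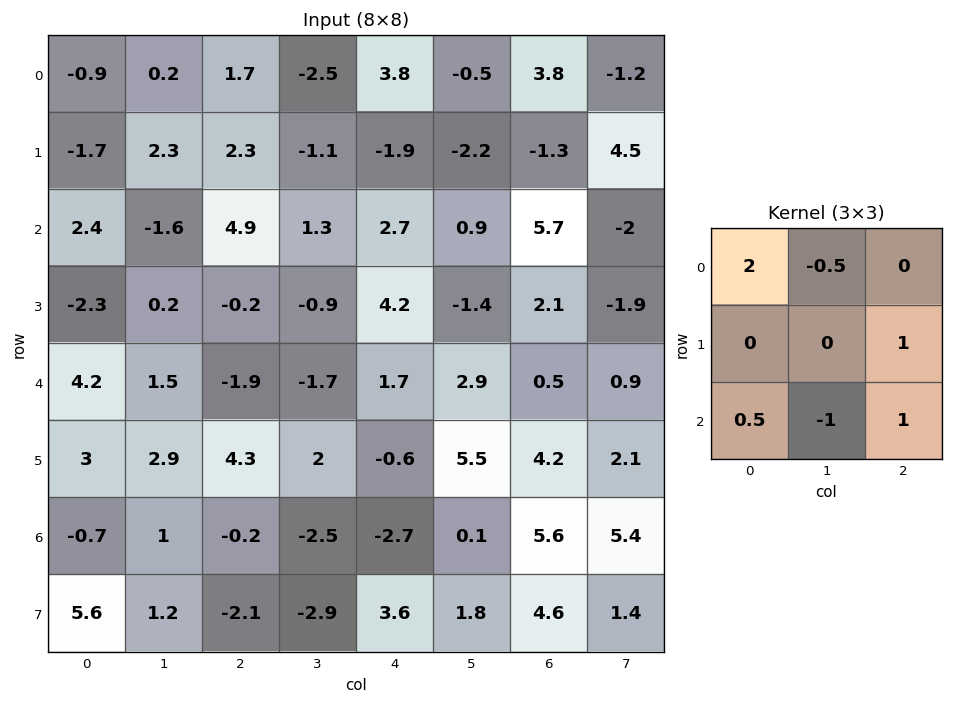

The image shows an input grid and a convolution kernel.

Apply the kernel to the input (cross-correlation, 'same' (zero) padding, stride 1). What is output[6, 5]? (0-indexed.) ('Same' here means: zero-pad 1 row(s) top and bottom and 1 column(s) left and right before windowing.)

6.25

The receptive field on the zero-padded input at this output position is [-0.6 5.5 4.2 / -2.7 0.1 5.6 / 3.6 1.8 4.6]. Elementwise product with the kernel and sum: -0.6·2 + 5.5·-0.5 + 5.6·1 + 3.6·0.5 + 1.8·-1 + 4.6·1.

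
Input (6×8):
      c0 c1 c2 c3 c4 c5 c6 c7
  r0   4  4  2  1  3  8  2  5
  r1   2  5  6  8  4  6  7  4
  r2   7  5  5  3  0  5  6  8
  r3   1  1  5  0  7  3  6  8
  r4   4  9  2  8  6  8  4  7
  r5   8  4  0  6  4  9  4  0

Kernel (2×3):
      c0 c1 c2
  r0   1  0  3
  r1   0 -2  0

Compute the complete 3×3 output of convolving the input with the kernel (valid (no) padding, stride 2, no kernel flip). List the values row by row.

0 -5 -3
20 5 12
2 8 0

Output[0,0]: The receptive field on the input at this output position is [4 4 2 / 2 5 6]. Elementwise product with the kernel and sum: 4·1 + 2·3 + 5·-2.
Output[0,1]: The receptive field on the input at this output position is [2 1 3 / 6 8 4]. Elementwise product with the kernel and sum: 2·1 + 3·3 + 8·-2.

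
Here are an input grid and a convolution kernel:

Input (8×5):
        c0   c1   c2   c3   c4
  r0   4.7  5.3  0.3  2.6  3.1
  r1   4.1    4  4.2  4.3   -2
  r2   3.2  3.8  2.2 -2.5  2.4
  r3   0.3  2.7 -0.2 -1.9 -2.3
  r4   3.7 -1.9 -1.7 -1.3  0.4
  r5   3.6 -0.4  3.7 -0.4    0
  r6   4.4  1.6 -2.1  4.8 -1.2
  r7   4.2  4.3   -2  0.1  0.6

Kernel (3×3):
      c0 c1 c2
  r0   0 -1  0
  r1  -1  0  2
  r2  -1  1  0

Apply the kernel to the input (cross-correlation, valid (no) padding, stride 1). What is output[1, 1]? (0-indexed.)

-15.9

The receptive field on the input at this output position is [4 4.2 4.3 / 3.8 2.2 -2.5 / 2.7 -0.2 -1.9]. Elementwise product with the kernel and sum: 4.2·-1 + 3.8·-1 + -2.5·2 + 2.7·-1 + -0.2·1.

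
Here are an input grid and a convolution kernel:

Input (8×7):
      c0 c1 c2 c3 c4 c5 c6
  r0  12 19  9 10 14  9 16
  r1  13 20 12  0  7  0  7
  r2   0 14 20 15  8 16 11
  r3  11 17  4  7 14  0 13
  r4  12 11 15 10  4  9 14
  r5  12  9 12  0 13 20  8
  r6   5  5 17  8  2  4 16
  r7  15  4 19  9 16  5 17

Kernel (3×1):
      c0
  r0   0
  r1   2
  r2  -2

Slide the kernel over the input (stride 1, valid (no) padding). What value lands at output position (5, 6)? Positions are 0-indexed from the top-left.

-2

The receptive field on the input at this output position is [8 / 16 / 17]. Elementwise product with the kernel and sum: 16·2 + 17·-2.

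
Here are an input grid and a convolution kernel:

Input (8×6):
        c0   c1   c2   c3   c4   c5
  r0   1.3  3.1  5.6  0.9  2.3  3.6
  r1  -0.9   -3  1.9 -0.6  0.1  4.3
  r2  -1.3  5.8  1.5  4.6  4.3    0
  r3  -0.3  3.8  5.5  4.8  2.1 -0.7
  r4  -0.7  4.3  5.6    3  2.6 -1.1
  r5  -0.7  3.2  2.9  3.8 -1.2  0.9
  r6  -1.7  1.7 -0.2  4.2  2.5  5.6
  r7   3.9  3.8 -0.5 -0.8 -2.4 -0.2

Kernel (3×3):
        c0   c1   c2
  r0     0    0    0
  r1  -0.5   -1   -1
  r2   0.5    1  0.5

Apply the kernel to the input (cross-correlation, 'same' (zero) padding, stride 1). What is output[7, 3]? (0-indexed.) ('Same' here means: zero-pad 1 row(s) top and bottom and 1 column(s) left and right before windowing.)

3.45

The receptive field on the zero-padded input at this output position is [-0.2 4.2 2.5 / -0.5 -0.8 -2.4 / 0 0 0]. Elementwise product with the kernel and sum: -0.5·-0.5 + -0.8·-1 + -2.4·-1 + 0·0.5 + 0·1 + 0·0.5.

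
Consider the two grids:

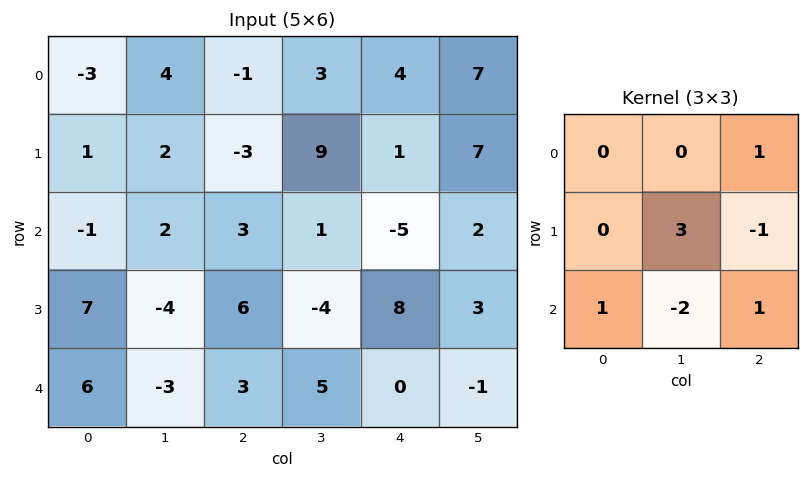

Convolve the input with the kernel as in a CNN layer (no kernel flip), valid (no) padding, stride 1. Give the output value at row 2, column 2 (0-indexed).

The receptive field on the input at this output position is [3 1 -5 / 6 -4 8 / 3 5 0]. Elementwise product with the kernel and sum: -5·1 + -4·3 + 8·-1 + 3·1 + 5·-2 + 0·1.

-32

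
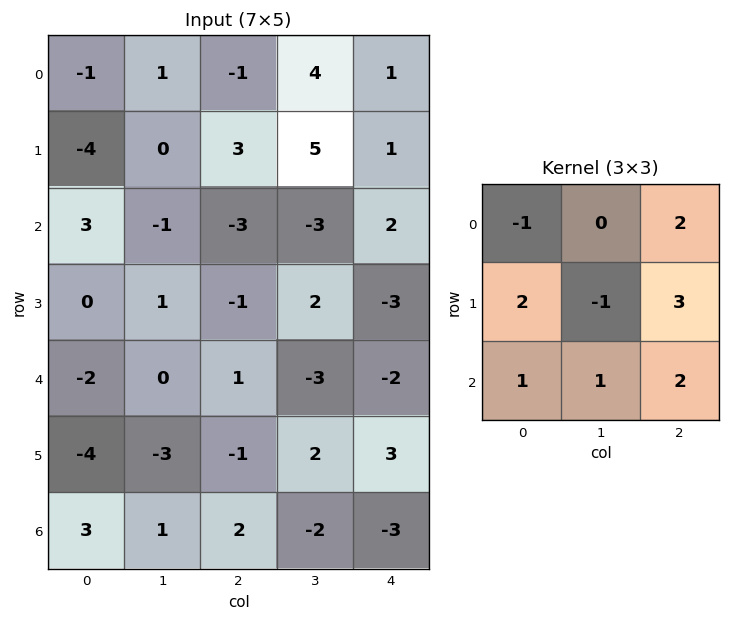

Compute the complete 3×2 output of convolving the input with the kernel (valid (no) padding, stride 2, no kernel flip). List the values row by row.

Output[0,0]: The receptive field on the input at this output position is [-1 1 -1 / -4 0 3 / 3 -1 -3]. Elementwise product with the kernel and sum: -1·-1 + -1·2 + -4·2 + 0·-1 + 3·3 + 3·1 + -1·1 + -3·2.
Output[0,1]: The receptive field on the input at this output position is [-1 4 1 / 3 5 1 / -3 -3 2]. Elementwise product with the kernel and sum: -1·-1 + 1·2 + 3·2 + 5·-1 + 1·3 + -3·1 + -3·1 + 2·2.

-4 5
-13 -12
4 -6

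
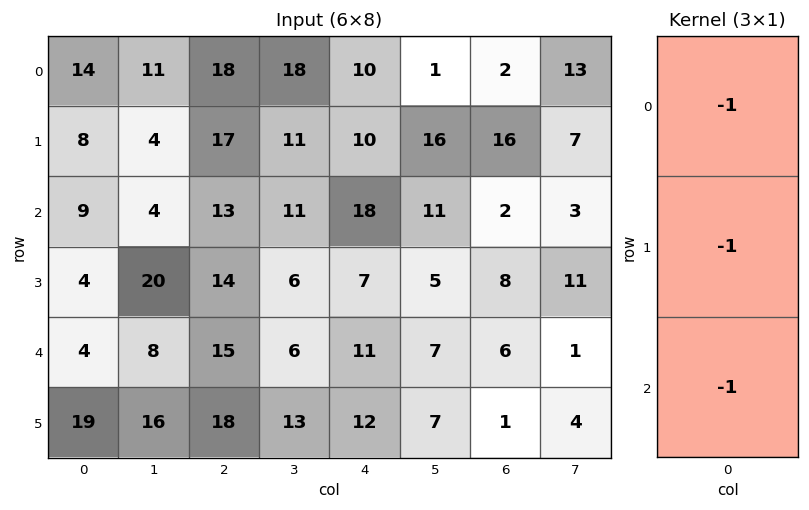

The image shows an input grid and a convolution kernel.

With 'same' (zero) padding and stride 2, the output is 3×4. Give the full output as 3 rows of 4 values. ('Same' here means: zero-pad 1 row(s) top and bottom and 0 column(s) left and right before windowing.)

-22 -35 -20 -18
-21 -44 -35 -26
-27 -47 -30 -15

Output[0,0]: The receptive field on the zero-padded input at this output position is [0 / 14 / 8]. Elementwise product with the kernel and sum: 0·-1 + 14·-1 + 8·-1.
Output[0,1]: The receptive field on the zero-padded input at this output position is [0 / 18 / 17]. Elementwise product with the kernel and sum: 0·-1 + 18·-1 + 17·-1.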